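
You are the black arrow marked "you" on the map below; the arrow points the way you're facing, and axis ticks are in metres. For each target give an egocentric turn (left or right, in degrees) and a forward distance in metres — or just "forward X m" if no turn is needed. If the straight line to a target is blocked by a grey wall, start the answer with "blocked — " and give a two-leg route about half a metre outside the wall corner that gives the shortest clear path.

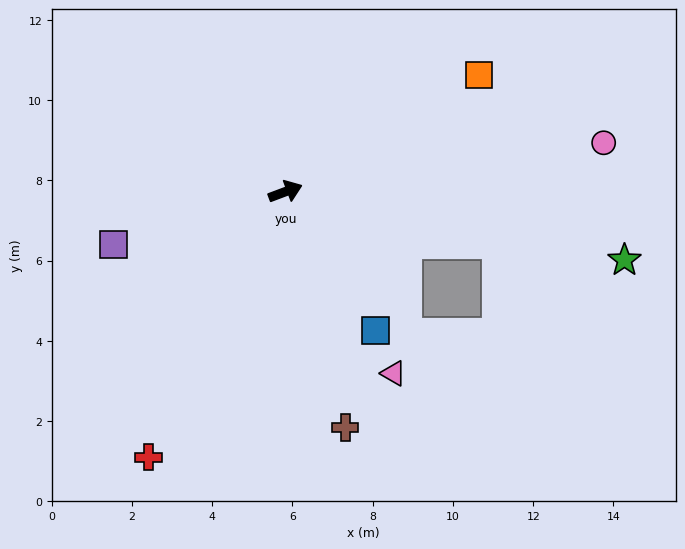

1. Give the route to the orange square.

turn left 10°, forward 5.6 m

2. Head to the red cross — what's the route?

turn right 138°, forward 7.4 m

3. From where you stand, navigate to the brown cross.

turn right 96°, forward 6.1 m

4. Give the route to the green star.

turn right 32°, forward 8.6 m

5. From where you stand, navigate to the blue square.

turn right 78°, forward 4.1 m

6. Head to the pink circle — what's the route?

turn right 12°, forward 8.0 m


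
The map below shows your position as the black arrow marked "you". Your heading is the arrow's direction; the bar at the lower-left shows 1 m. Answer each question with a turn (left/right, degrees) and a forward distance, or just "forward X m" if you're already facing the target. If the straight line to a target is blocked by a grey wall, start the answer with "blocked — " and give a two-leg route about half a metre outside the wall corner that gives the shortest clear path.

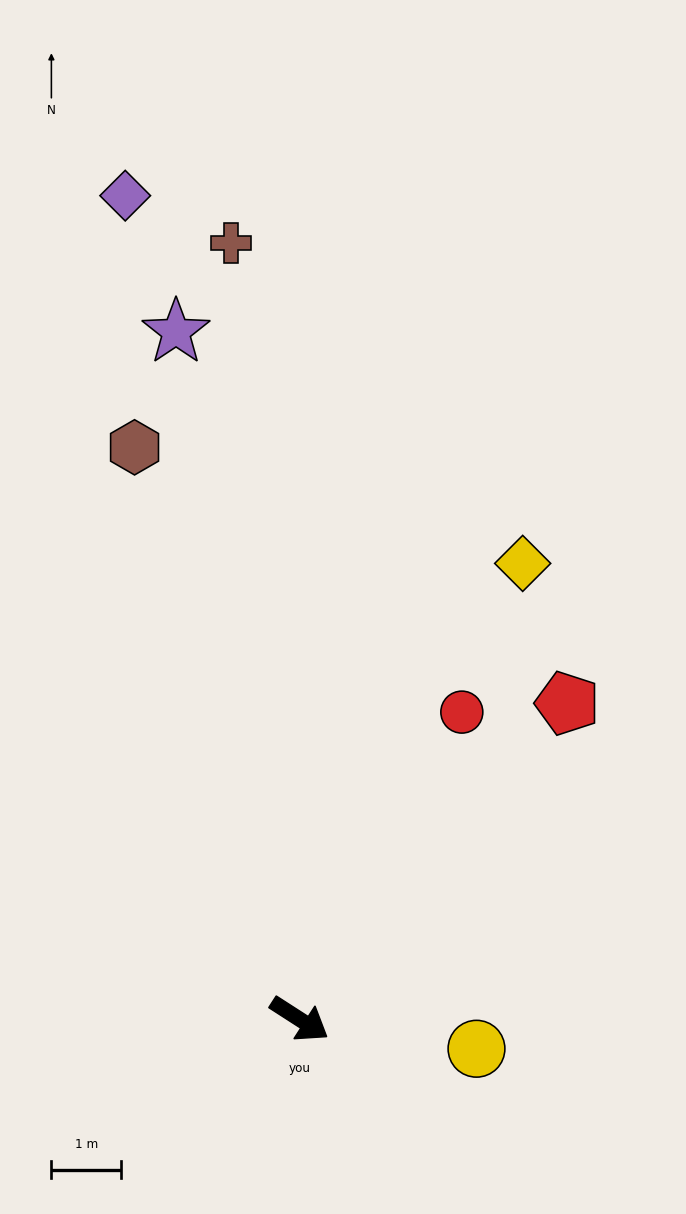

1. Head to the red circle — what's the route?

turn left 95°, forward 5.0 m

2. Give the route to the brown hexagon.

turn left 139°, forward 8.5 m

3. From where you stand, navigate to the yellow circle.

turn left 23°, forward 2.6 m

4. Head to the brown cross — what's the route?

turn left 128°, forward 11.2 m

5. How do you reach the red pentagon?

turn left 82°, forward 5.9 m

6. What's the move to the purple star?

turn left 133°, forward 10.0 m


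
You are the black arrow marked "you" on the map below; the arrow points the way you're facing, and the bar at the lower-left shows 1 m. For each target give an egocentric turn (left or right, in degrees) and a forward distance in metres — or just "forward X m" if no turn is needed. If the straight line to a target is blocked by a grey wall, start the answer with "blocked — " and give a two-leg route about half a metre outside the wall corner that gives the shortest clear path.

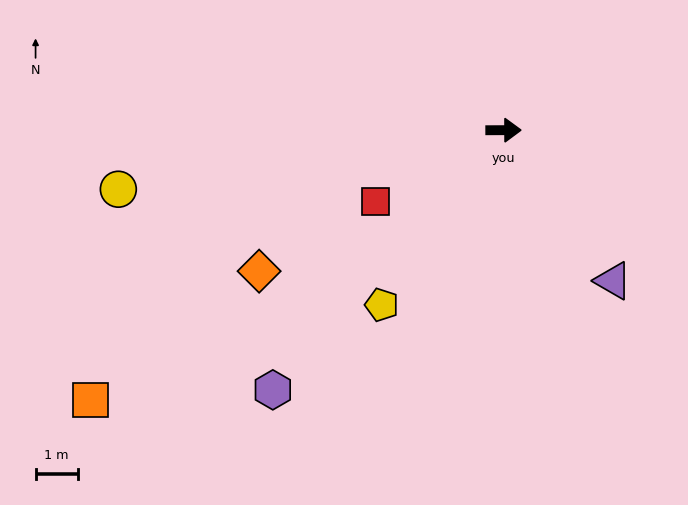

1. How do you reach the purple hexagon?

turn right 132°, forward 8.2 m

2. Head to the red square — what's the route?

turn right 151°, forward 3.5 m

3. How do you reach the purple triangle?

turn right 54°, forward 4.4 m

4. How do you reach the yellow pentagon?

turn right 125°, forward 5.0 m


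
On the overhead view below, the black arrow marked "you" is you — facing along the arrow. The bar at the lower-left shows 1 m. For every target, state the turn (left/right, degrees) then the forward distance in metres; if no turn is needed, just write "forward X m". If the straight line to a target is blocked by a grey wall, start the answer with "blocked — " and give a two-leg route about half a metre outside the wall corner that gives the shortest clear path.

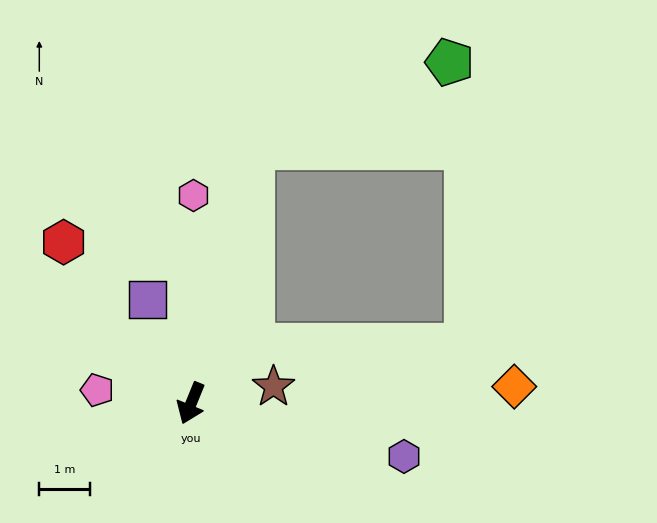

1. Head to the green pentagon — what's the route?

blocked — turn right 171°, forward 5.2 m, then turn right 53°, forward 4.2 m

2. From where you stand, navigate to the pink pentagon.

turn right 76°, forward 1.9 m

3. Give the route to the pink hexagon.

turn right 158°, forward 4.1 m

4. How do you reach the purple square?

turn right 135°, forward 2.2 m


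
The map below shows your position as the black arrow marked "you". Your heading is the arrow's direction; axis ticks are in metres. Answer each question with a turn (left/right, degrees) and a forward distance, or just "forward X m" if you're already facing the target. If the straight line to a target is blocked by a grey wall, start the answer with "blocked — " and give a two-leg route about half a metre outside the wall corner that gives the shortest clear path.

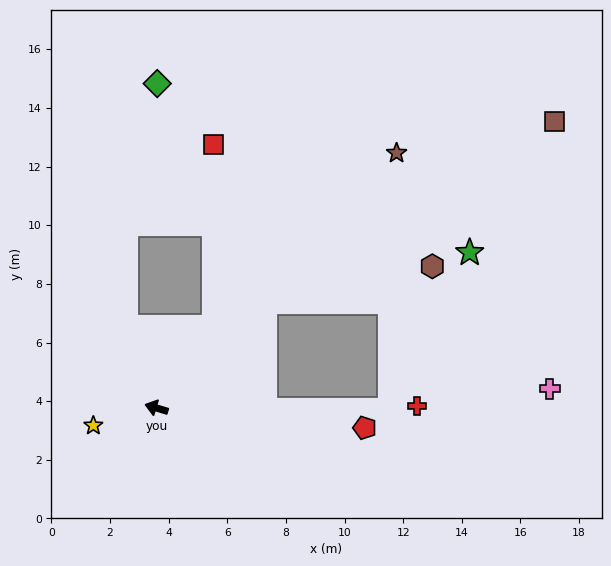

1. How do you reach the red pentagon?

turn right 169°, forward 7.1 m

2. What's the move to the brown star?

turn right 116°, forward 11.9 m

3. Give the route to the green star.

blocked — turn right 164°, forward 8.0 m, then turn left 64°, forward 6.0 m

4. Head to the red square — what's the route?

blocked — turn right 109°, forward 3.4 m, then turn left 36°, forward 6.2 m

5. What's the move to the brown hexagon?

blocked — turn right 119°, forward 5.2 m, then turn right 32°, forward 5.9 m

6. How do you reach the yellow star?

turn left 32°, forward 2.2 m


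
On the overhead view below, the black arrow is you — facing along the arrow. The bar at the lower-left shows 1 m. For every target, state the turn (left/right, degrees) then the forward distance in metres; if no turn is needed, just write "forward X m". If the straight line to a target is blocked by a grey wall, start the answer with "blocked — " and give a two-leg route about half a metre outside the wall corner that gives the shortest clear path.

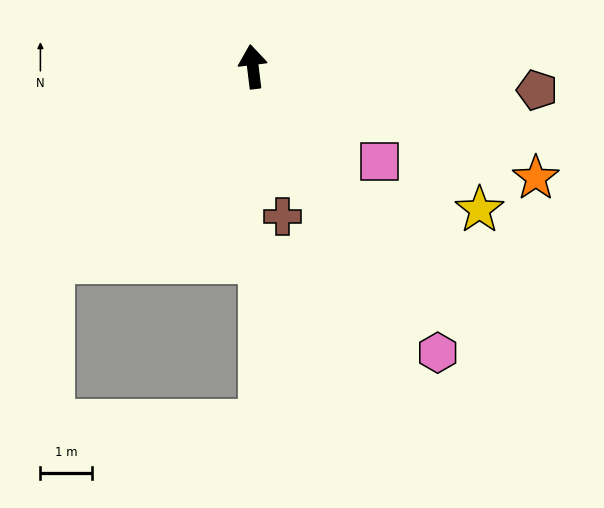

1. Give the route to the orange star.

turn right 118°, forward 5.9 m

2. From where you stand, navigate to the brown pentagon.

turn right 102°, forward 5.5 m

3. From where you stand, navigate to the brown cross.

turn right 176°, forward 2.9 m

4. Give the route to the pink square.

turn right 134°, forward 3.0 m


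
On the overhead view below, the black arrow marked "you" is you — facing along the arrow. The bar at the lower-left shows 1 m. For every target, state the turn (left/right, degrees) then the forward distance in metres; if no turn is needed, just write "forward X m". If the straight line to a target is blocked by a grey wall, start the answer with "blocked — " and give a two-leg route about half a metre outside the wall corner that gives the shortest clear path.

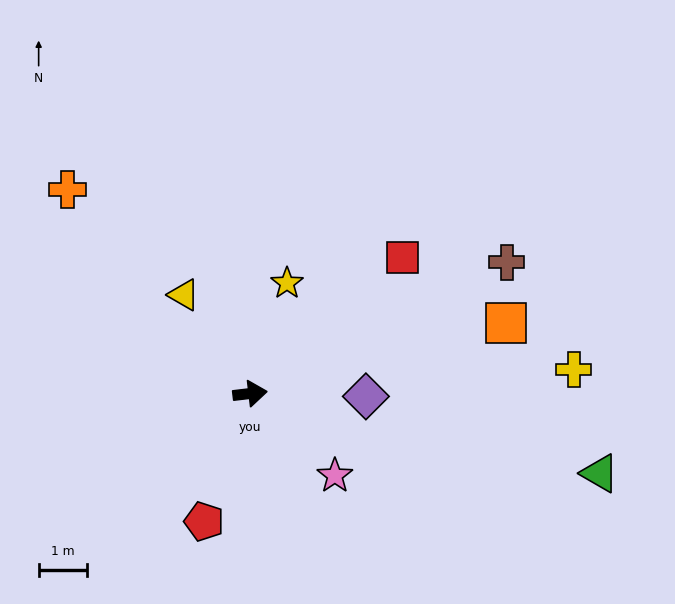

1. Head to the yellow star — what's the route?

turn left 65°, forward 2.4 m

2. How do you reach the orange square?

turn left 9°, forward 5.5 m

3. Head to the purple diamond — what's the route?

turn right 8°, forward 2.4 m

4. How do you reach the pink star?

turn right 51°, forward 2.4 m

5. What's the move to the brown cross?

turn left 20°, forward 6.0 m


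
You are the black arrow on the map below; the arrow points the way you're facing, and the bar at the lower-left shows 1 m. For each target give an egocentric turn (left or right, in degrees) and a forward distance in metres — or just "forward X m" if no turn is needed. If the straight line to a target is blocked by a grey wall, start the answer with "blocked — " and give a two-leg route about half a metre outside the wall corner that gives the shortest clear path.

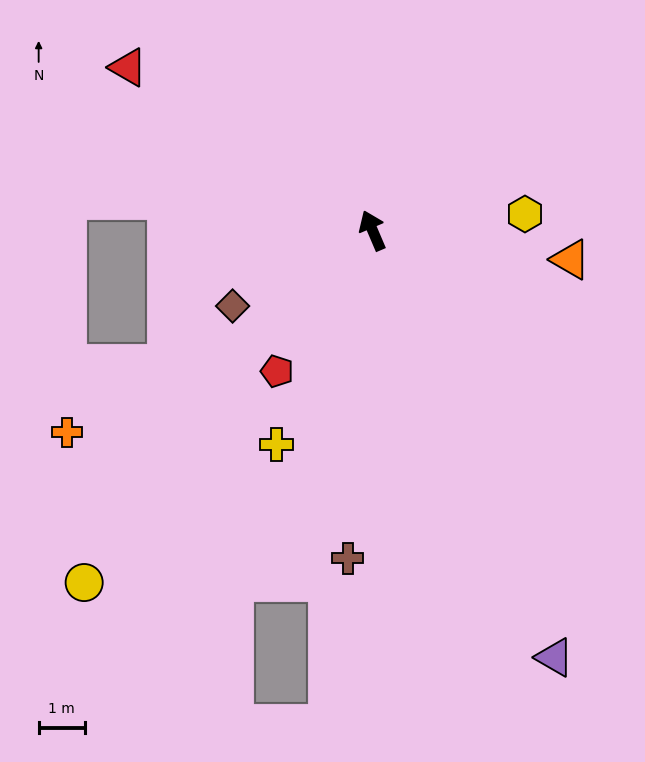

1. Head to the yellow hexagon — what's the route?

turn right 107°, forward 3.3 m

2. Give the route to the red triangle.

turn left 33°, forward 6.4 m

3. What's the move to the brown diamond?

turn left 95°, forward 3.5 m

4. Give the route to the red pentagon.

turn left 123°, forward 3.7 m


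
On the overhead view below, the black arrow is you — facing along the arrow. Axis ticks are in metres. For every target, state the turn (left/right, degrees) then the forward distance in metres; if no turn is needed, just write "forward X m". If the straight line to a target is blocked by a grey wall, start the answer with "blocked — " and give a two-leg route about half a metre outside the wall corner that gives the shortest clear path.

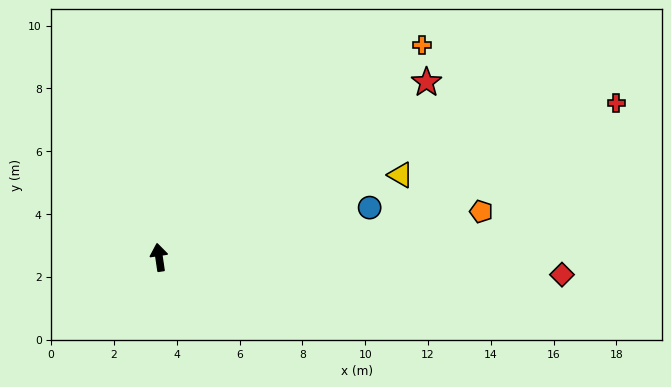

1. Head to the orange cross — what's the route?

turn right 59°, forward 10.8 m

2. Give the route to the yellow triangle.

turn right 80°, forward 8.1 m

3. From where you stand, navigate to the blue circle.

turn right 85°, forward 6.9 m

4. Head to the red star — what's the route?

turn right 65°, forward 10.2 m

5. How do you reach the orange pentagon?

turn right 90°, forward 10.4 m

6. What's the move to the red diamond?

turn right 101°, forward 12.8 m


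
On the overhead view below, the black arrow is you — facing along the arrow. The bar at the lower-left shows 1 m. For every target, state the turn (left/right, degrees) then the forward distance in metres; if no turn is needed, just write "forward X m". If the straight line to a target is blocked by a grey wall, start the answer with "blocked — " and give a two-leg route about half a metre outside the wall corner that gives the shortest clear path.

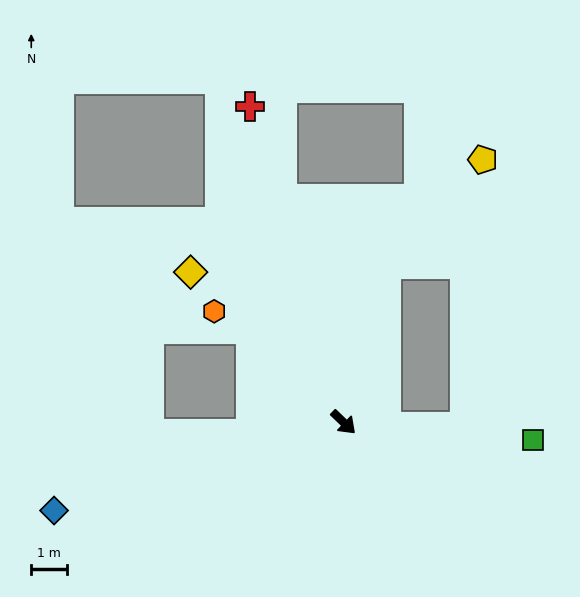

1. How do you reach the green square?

turn left 38°, forward 5.4 m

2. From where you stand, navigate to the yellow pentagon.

blocked — turn left 119°, forward 4.6 m, then turn right 28°, forward 4.0 m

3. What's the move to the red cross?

turn left 150°, forward 9.3 m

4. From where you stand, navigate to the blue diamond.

turn right 119°, forward 8.5 m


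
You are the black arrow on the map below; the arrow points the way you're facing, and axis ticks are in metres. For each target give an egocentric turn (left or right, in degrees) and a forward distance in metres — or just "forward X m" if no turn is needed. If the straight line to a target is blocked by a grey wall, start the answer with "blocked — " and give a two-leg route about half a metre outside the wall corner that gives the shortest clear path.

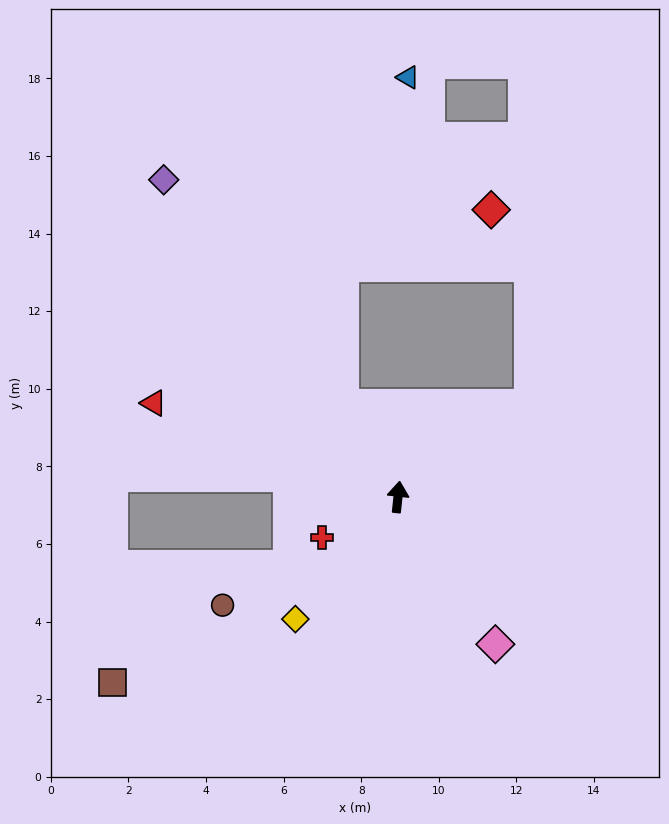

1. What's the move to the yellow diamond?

turn left 146°, forward 4.1 m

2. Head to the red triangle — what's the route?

turn left 75°, forward 6.7 m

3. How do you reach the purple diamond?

turn left 43°, forward 10.2 m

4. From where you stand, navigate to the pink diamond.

turn right 140°, forward 4.6 m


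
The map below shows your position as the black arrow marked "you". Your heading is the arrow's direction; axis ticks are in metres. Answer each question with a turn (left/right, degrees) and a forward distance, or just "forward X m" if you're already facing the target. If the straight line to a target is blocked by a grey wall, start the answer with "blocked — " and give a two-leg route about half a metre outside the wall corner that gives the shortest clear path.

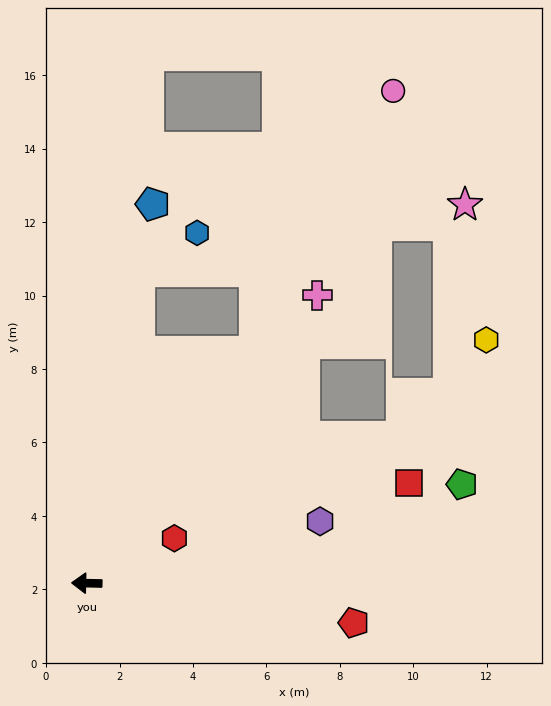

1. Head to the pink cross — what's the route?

turn right 127°, forward 10.0 m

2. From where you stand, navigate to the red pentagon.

turn left 173°, forward 7.3 m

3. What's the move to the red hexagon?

turn right 152°, forward 2.7 m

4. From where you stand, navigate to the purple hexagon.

turn right 164°, forward 6.6 m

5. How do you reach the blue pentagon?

turn right 99°, forward 10.5 m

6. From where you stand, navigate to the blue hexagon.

blocked — turn right 98°, forward 8.6 m, then turn right 47°, forward 1.9 m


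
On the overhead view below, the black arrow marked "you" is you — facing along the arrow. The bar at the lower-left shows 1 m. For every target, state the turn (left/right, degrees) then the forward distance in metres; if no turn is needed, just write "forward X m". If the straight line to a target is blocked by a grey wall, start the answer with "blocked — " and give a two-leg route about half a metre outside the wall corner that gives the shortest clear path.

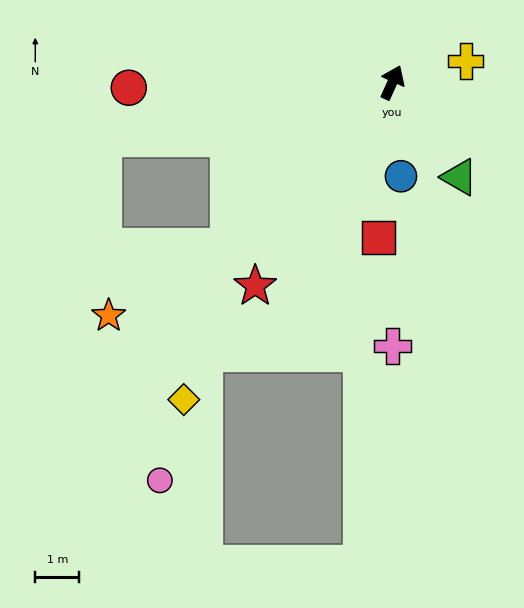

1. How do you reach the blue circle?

turn right 151°, forward 2.1 m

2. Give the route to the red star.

turn left 170°, forward 5.6 m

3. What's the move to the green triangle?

turn right 120°, forward 2.6 m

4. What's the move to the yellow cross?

turn right 50°, forward 1.7 m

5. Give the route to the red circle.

turn left 115°, forward 6.0 m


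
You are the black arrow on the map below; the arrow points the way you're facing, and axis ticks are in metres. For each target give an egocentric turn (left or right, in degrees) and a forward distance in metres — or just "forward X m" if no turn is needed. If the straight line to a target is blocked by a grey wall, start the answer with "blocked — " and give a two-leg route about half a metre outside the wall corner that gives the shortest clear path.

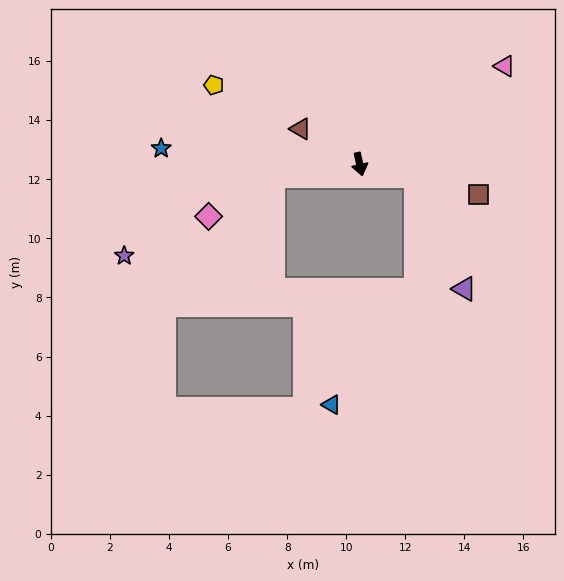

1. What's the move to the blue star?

turn right 107°, forward 6.7 m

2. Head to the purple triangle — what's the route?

blocked — turn left 66°, forward 2.0 m, then turn right 56°, forward 4.2 m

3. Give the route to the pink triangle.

turn left 112°, forward 5.9 m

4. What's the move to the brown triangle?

turn right 133°, forward 2.3 m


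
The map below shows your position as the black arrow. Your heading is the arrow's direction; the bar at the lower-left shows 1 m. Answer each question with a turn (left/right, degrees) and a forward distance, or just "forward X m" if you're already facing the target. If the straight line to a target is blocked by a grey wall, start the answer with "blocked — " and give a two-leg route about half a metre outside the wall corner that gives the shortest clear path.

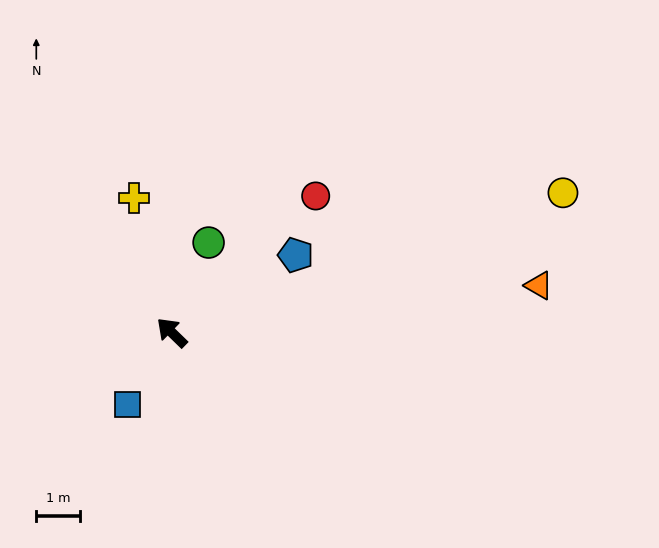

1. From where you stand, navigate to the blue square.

turn left 102°, forward 1.9 m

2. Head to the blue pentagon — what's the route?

turn right 104°, forward 3.4 m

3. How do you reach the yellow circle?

turn right 116°, forward 9.6 m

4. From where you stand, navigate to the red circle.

turn right 92°, forward 4.6 m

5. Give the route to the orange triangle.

turn right 129°, forward 8.5 m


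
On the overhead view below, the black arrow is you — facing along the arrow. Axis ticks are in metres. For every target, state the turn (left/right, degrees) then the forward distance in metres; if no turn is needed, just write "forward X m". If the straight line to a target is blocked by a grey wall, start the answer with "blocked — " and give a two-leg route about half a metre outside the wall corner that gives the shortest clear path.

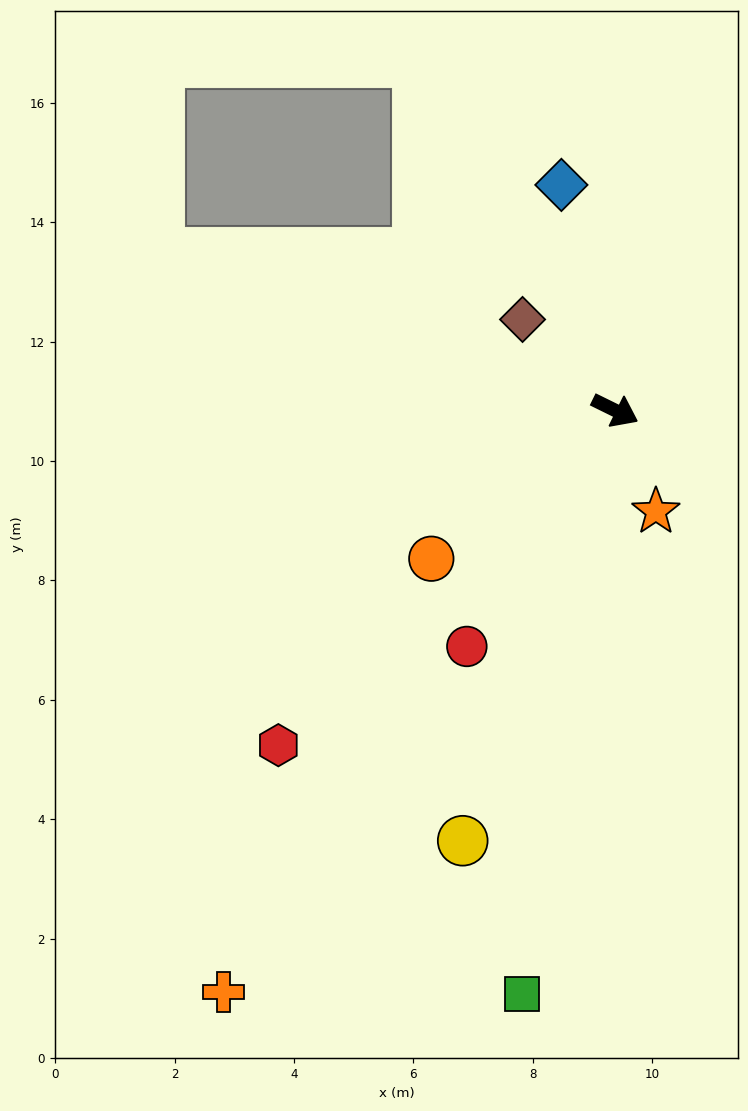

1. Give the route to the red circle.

turn right 96°, forward 4.7 m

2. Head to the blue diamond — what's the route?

turn left 130°, forward 3.9 m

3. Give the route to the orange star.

turn right 42°, forward 1.8 m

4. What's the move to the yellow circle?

turn right 83°, forward 7.6 m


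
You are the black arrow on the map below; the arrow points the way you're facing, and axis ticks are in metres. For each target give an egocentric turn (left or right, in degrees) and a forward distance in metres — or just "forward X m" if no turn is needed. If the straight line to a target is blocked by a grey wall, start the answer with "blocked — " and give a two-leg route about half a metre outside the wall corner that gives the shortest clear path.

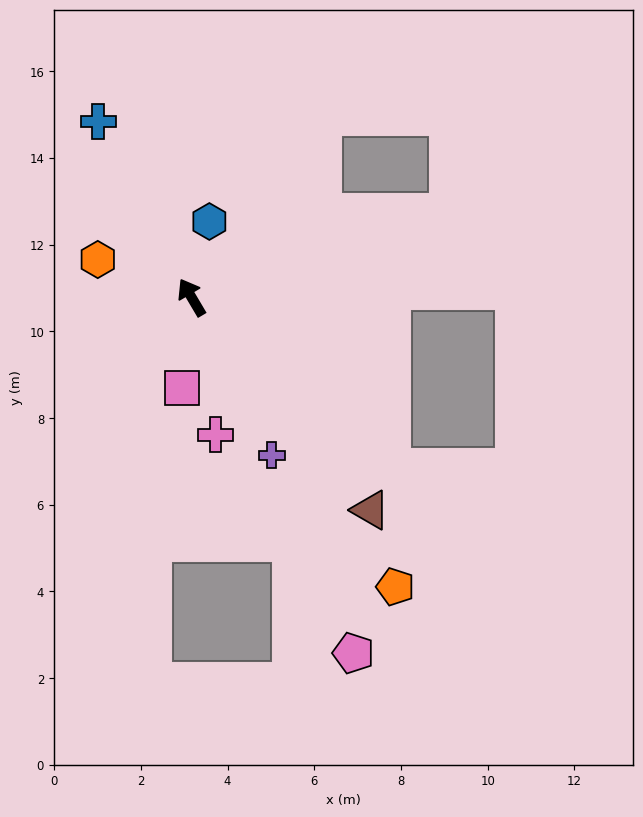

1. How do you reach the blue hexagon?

turn right 44°, forward 1.8 m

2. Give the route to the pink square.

turn left 144°, forward 2.1 m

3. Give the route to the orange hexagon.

turn left 37°, forward 2.3 m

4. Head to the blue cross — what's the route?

turn right 3°, forward 4.6 m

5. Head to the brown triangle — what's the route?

turn right 171°, forward 6.4 m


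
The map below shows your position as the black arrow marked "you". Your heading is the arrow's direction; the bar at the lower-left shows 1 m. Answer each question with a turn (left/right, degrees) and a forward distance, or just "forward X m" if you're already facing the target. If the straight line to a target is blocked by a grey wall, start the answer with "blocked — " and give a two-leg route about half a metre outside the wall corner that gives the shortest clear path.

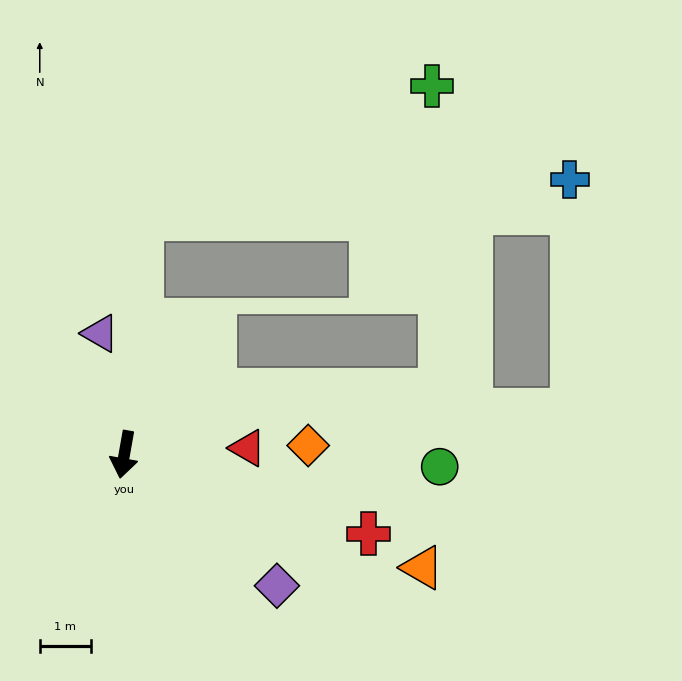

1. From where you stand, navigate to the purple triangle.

turn right 159°, forward 2.4 m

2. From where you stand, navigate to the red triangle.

turn left 103°, forward 2.4 m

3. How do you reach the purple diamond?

turn left 59°, forward 3.9 m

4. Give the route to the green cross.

blocked — turn right 174°, forward 4.6 m, then turn right 61°, forward 6.3 m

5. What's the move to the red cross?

turn left 82°, forward 5.0 m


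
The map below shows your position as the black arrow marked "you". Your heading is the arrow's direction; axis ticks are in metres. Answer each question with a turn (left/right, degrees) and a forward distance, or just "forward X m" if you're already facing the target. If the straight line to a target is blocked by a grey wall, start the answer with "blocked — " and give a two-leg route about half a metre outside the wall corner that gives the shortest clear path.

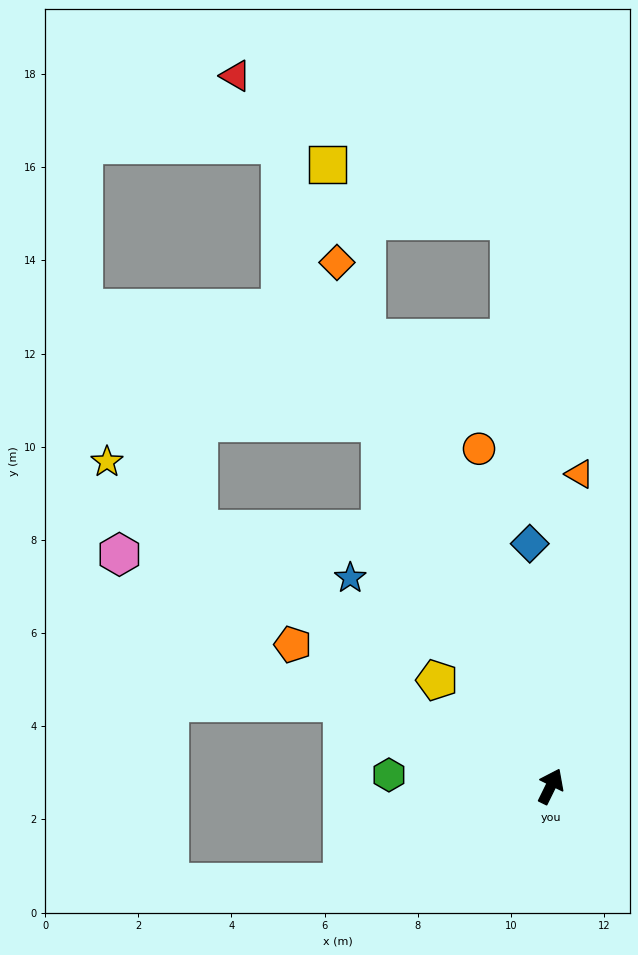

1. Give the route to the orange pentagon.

turn left 87°, forward 6.3 m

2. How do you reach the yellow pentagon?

turn left 73°, forward 3.3 m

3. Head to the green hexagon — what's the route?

turn left 112°, forward 3.5 m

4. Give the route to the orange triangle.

turn left 21°, forward 6.7 m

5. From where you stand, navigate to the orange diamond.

turn left 48°, forward 12.1 m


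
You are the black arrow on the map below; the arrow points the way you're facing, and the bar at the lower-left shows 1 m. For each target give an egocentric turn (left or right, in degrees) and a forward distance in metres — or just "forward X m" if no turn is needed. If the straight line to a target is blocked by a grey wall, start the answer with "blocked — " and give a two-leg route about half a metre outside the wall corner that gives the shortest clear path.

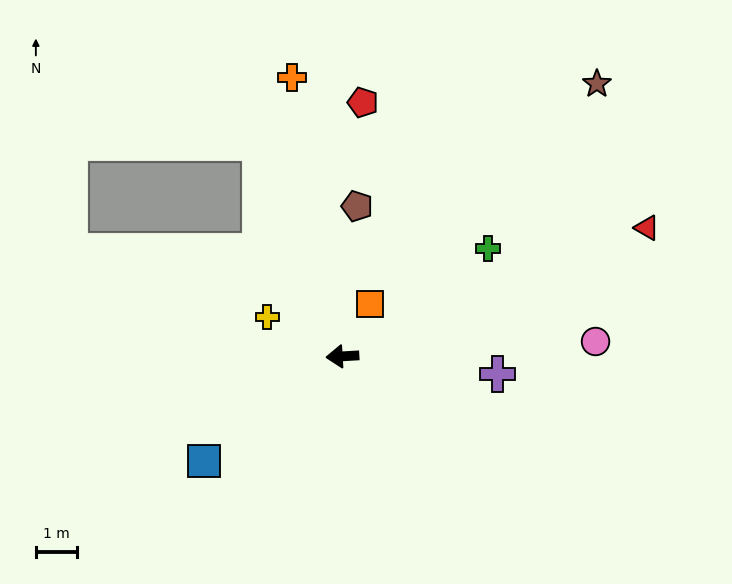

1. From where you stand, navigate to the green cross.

turn right 147°, forward 4.4 m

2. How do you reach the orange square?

turn right 121°, forward 1.4 m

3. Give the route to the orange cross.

turn right 83°, forward 6.9 m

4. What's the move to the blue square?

turn left 34°, forward 4.2 m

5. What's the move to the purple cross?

turn left 170°, forward 3.8 m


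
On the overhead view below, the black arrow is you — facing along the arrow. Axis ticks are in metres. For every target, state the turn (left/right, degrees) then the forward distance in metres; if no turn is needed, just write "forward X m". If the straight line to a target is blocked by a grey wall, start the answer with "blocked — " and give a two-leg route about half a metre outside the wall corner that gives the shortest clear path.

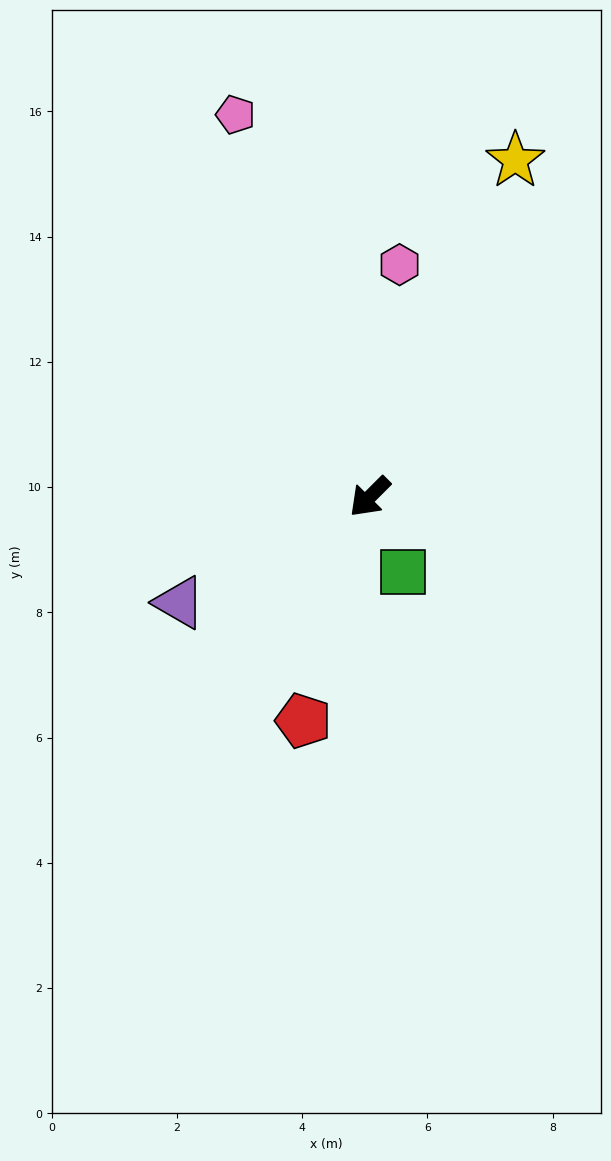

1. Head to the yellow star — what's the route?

turn right 158°, forward 5.9 m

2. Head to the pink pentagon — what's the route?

turn right 116°, forward 6.5 m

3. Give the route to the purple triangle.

turn right 16°, forward 3.5 m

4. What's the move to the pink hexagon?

turn right 142°, forward 3.7 m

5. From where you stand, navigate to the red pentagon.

turn left 28°, forward 3.7 m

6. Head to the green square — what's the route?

turn left 69°, forward 1.3 m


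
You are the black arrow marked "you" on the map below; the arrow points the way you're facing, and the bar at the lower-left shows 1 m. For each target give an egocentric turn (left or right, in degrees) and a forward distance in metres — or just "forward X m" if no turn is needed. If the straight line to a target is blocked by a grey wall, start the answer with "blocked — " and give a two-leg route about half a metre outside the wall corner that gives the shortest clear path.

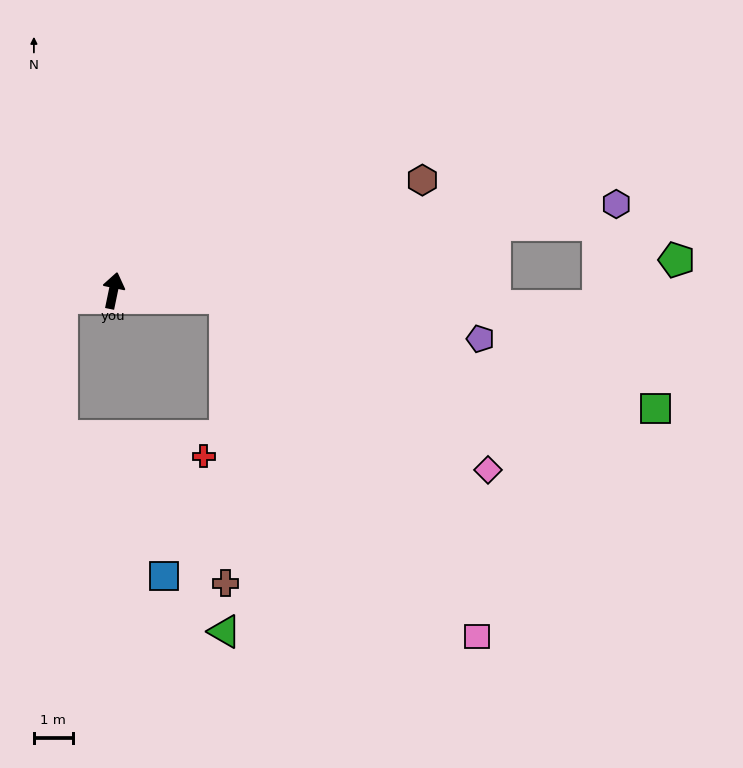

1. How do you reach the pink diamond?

blocked — turn right 82°, forward 2.9 m, then turn right 30°, forward 8.1 m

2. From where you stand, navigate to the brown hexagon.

turn right 59°, forward 8.5 m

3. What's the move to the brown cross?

blocked — turn right 82°, forward 2.9 m, then turn right 86°, forward 7.4 m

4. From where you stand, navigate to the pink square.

blocked — turn right 82°, forward 2.9 m, then turn right 50°, forward 10.9 m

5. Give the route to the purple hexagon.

turn right 69°, forward 13.2 m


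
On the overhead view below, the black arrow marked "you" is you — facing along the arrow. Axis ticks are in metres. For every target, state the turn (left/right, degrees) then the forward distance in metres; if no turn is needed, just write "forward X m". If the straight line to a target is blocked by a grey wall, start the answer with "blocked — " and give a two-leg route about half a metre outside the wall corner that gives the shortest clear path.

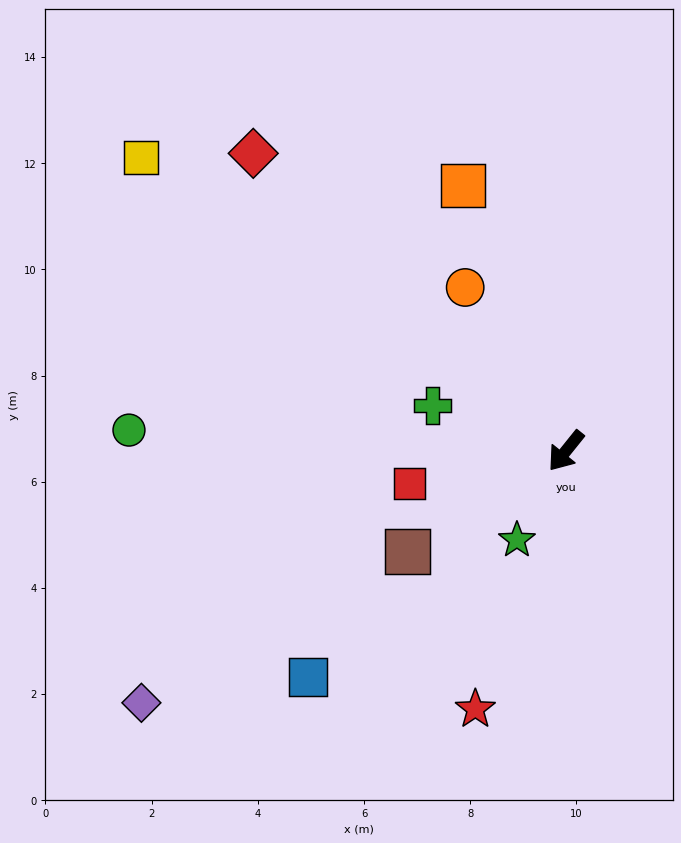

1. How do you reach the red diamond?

turn right 95°, forward 8.1 m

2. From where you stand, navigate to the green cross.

turn right 70°, forward 2.7 m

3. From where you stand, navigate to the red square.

turn right 39°, forward 3.0 m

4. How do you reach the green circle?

turn right 54°, forward 8.2 m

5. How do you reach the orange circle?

turn right 110°, forward 3.6 m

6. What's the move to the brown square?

turn right 19°, forward 3.5 m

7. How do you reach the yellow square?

turn right 86°, forward 9.7 m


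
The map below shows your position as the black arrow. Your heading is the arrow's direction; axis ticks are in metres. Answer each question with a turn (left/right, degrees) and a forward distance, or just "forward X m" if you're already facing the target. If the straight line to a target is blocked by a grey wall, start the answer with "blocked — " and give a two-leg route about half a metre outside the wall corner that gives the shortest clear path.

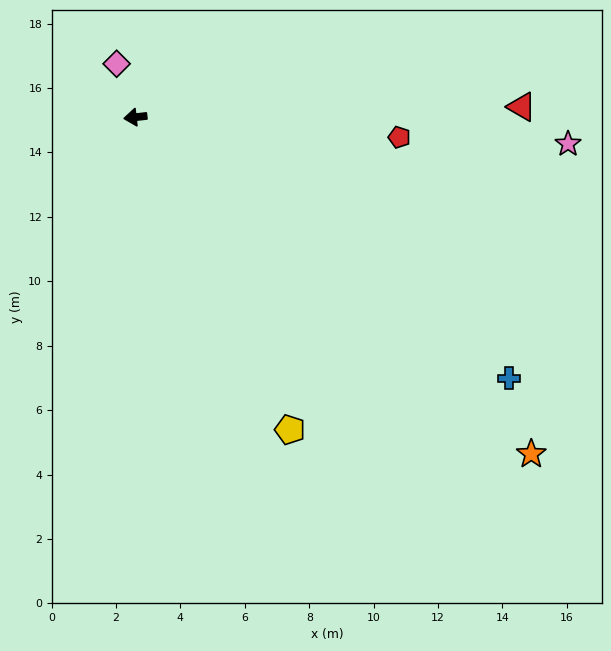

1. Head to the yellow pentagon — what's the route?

turn left 110°, forward 10.8 m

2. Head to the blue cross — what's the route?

turn left 139°, forward 14.1 m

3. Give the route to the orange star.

turn left 133°, forward 16.1 m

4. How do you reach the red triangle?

turn left 175°, forward 12.0 m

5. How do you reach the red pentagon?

turn left 169°, forward 8.2 m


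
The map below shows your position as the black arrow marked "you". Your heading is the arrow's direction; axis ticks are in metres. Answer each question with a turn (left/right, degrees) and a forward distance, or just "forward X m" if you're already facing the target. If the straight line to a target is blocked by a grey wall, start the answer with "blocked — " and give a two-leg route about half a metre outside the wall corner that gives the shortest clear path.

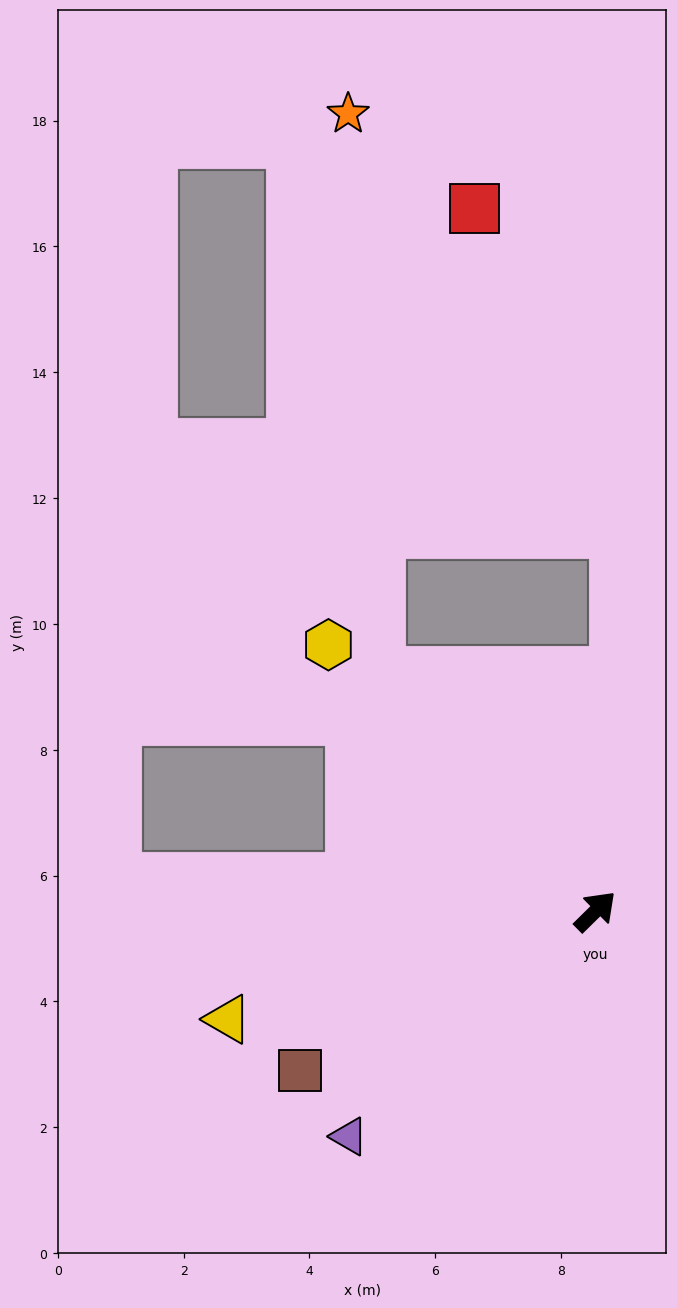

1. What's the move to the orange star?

blocked — turn left 88°, forward 5.1 m, then turn right 39°, forward 8.9 m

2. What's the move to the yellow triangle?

turn left 152°, forward 6.1 m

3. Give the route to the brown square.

turn left 164°, forward 5.3 m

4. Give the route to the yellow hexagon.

turn left 91°, forward 6.0 m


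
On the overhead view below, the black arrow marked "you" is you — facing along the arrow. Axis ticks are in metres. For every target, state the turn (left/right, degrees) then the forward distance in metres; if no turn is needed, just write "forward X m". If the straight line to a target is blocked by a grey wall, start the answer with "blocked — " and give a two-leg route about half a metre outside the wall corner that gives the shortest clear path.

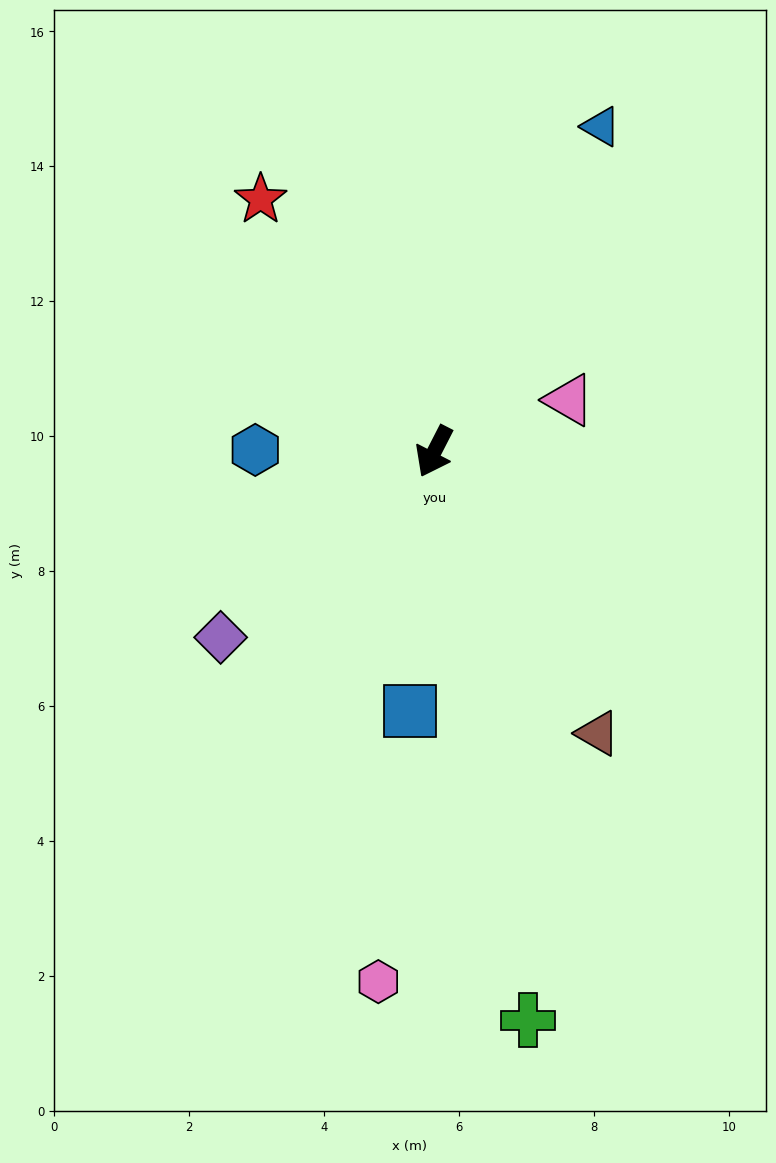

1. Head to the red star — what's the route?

turn right 118°, forward 4.5 m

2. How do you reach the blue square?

turn left 22°, forward 3.9 m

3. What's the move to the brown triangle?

turn left 57°, forward 4.8 m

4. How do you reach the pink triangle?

turn left 138°, forward 2.1 m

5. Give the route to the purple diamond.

turn right 22°, forward 4.2 m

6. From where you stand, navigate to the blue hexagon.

turn right 63°, forward 2.7 m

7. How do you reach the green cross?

turn left 37°, forward 8.5 m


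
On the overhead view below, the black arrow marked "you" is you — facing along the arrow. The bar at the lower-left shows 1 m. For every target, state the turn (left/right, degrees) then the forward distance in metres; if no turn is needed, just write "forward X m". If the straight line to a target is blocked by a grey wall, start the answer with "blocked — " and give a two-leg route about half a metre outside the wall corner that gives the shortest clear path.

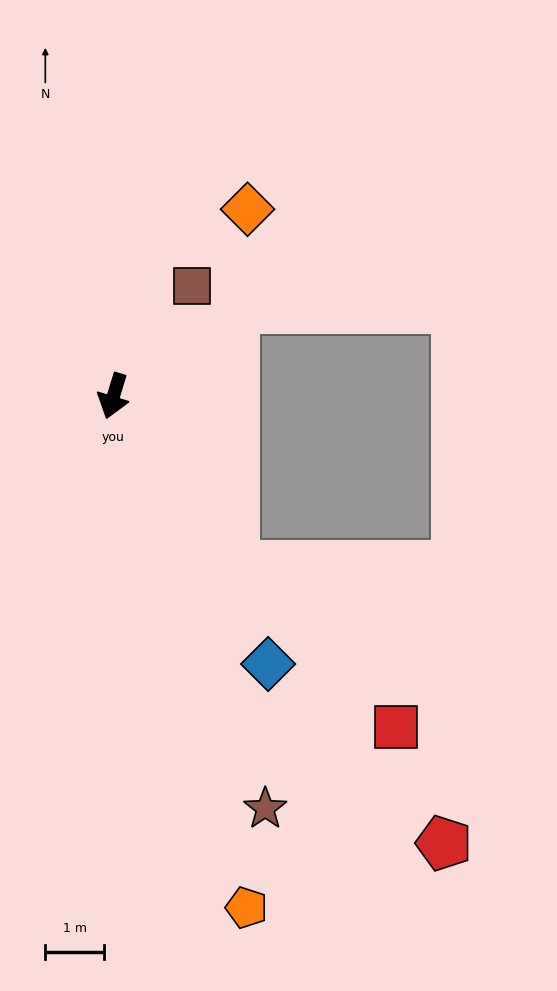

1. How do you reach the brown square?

turn left 161°, forward 2.3 m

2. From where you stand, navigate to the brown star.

turn left 37°, forward 7.5 m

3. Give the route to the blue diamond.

turn left 47°, forward 5.2 m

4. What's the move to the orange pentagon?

turn left 32°, forward 9.0 m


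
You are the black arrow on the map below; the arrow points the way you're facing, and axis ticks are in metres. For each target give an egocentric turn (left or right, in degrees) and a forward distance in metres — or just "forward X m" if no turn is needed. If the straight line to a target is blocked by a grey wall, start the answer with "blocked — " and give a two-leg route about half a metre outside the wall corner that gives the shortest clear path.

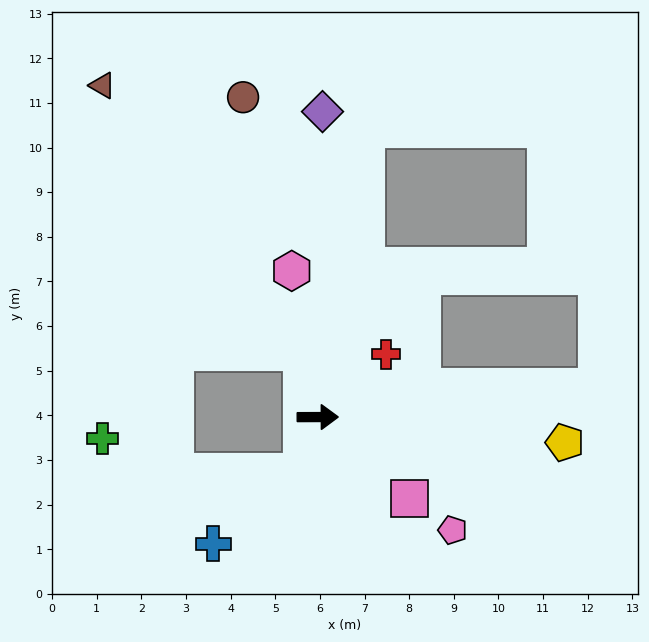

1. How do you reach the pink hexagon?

turn left 100°, forward 3.3 m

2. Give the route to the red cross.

turn left 42°, forward 2.1 m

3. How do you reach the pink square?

turn right 42°, forward 2.7 m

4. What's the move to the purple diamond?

turn left 89°, forward 6.8 m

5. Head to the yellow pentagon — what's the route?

turn right 6°, forward 5.6 m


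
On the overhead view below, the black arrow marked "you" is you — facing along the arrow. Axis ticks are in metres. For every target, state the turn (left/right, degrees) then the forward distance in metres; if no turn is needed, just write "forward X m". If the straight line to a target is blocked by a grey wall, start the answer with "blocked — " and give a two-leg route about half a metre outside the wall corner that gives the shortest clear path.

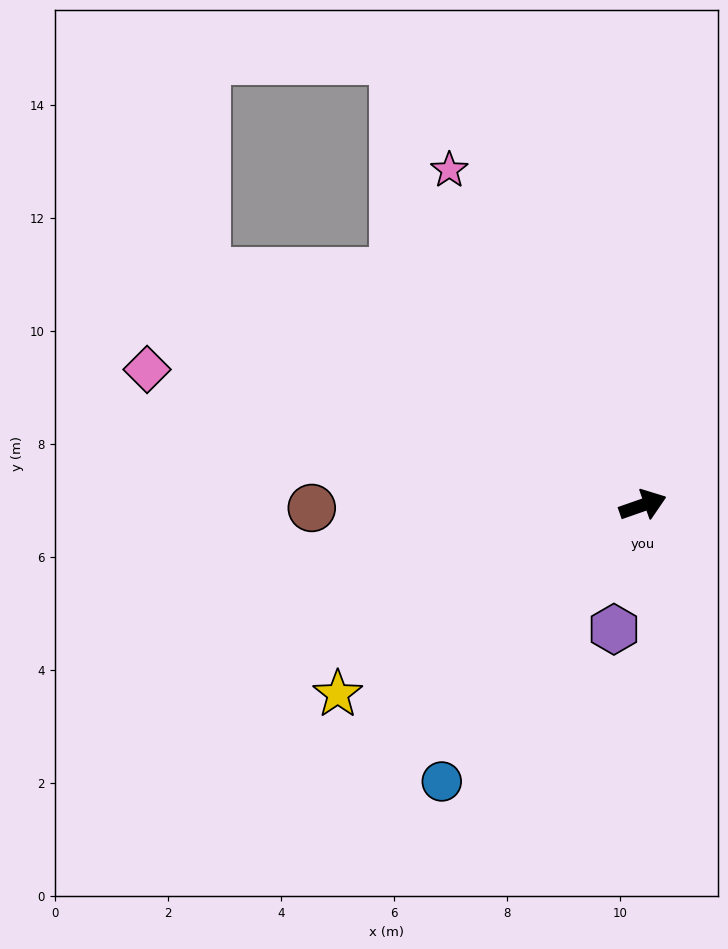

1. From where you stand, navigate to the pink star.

turn left 101°, forward 6.8 m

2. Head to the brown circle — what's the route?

turn left 161°, forward 5.9 m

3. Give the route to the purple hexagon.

turn right 122°, forward 2.3 m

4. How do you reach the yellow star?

turn right 168°, forward 6.3 m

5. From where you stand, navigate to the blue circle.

turn right 145°, forward 6.0 m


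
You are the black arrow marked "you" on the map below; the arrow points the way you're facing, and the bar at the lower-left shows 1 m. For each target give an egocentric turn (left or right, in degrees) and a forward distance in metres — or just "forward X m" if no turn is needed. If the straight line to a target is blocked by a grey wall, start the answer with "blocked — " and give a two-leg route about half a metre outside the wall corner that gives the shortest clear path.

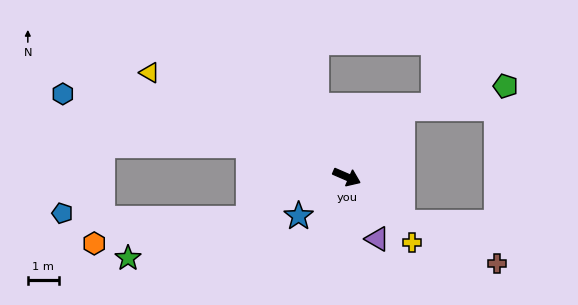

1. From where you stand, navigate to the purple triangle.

turn right 40°, forward 2.2 m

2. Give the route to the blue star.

turn right 117°, forward 2.0 m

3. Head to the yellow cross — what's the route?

turn right 22°, forward 3.0 m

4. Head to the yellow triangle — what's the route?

turn left 176°, forward 7.2 m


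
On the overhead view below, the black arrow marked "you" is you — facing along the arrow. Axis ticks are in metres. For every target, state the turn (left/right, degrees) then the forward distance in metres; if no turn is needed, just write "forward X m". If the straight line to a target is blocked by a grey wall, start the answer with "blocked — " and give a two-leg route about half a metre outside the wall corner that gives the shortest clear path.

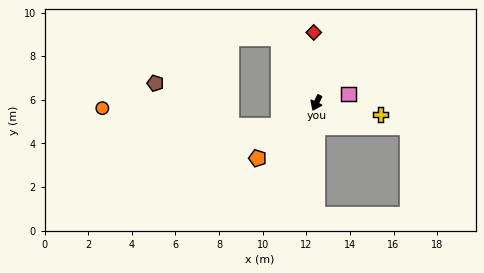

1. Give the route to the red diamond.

turn right 152°, forward 3.2 m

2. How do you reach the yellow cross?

turn left 105°, forward 3.0 m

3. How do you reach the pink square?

turn left 131°, forward 1.5 m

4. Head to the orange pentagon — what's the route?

turn right 21°, forward 3.7 m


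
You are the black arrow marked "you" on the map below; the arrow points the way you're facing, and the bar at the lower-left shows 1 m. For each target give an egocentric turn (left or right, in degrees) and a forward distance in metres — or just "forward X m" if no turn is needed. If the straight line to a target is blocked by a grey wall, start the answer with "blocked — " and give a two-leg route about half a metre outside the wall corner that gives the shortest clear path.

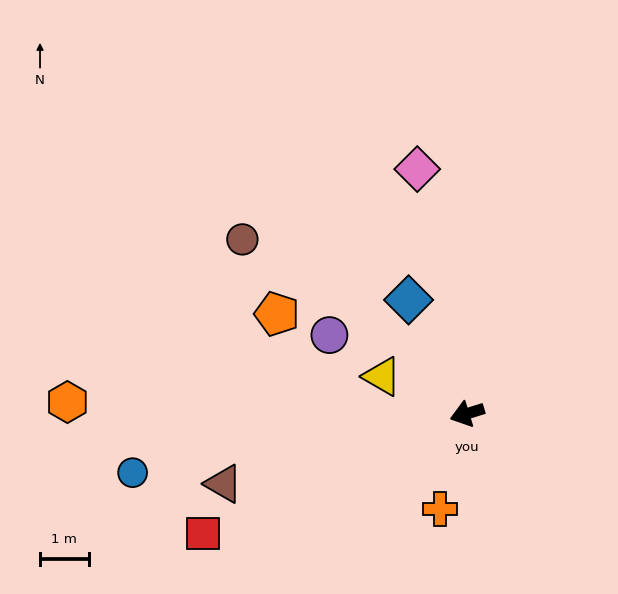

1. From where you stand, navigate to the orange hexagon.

turn right 19°, forward 8.2 m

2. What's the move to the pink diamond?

turn right 96°, forward 5.1 m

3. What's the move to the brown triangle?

forward 5.2 m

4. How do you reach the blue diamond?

turn right 80°, forward 2.6 m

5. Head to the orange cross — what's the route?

turn left 57°, forward 2.0 m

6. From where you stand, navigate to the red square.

turn left 7°, forward 5.9 m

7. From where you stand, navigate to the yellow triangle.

turn right 41°, forward 1.9 m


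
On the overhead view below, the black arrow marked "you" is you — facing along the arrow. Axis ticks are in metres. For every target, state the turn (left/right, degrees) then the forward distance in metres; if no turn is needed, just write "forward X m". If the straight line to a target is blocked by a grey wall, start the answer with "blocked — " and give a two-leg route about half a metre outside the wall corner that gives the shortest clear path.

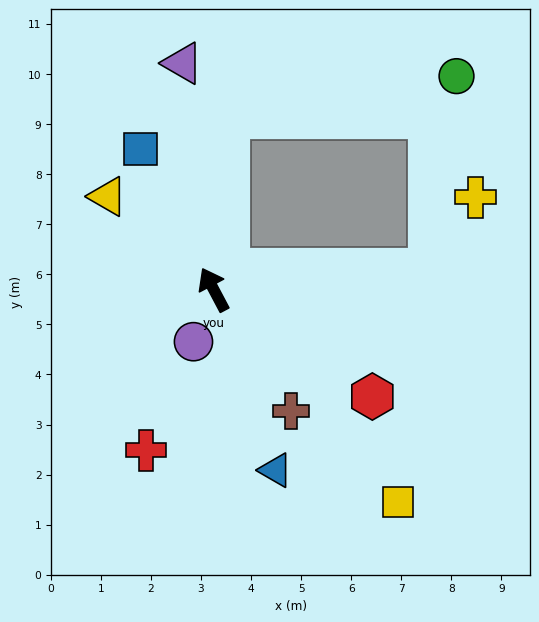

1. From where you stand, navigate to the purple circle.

turn left 131°, forward 1.1 m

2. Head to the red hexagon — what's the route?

turn right 152°, forward 3.8 m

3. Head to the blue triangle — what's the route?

turn left 171°, forward 3.8 m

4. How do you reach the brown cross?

turn right 175°, forward 2.9 m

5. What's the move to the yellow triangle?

turn left 21°, forward 2.8 m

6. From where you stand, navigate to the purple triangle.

turn right 20°, forward 4.6 m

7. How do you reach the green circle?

blocked — turn right 33°, forward 3.4 m, then turn right 75°, forward 4.6 m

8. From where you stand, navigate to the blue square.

forward 3.2 m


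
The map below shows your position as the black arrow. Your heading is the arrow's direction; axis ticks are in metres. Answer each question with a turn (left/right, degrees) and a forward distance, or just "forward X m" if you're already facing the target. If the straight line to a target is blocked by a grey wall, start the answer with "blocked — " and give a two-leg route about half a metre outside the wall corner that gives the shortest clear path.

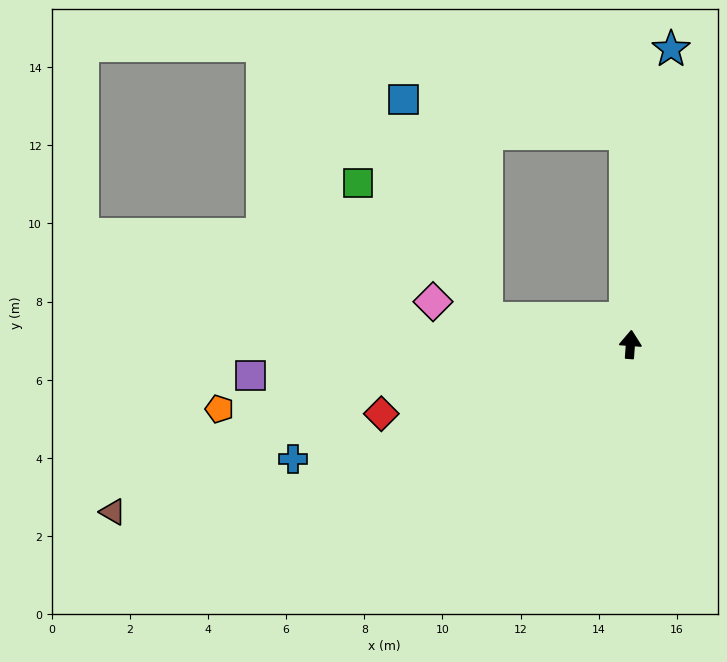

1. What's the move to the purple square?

turn left 99°, forward 9.7 m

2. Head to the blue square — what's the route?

blocked — turn left 84°, forward 3.7 m, then turn right 59°, forward 6.0 m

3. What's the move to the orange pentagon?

turn left 103°, forward 10.6 m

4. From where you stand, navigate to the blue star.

turn right 4°, forward 7.6 m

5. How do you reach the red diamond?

turn left 110°, forward 6.6 m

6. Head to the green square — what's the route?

blocked — turn left 84°, forward 3.7 m, then turn right 36°, forward 4.8 m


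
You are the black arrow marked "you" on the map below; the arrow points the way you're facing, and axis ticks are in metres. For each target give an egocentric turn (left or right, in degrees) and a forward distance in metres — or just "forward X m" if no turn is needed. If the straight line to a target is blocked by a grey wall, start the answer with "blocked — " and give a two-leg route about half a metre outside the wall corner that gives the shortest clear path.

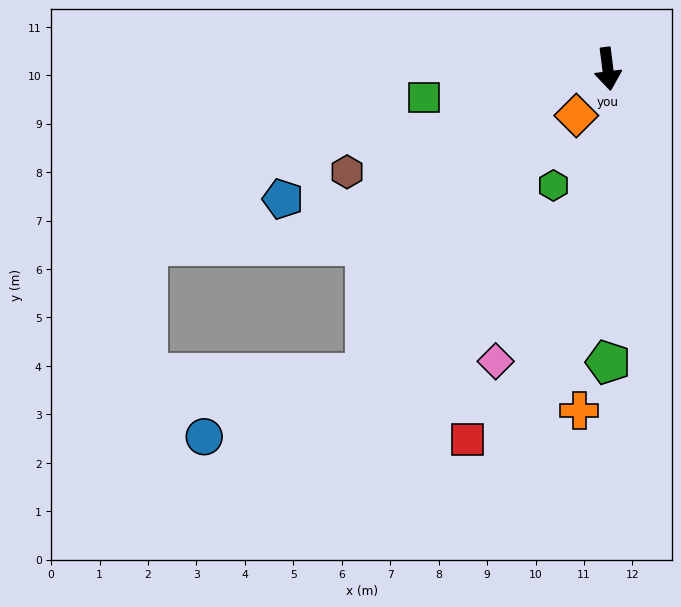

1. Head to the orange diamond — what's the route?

turn right 41°, forward 1.2 m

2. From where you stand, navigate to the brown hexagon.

turn right 76°, forward 5.8 m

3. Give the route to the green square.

turn right 88°, forward 3.8 m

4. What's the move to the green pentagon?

turn right 7°, forward 6.1 m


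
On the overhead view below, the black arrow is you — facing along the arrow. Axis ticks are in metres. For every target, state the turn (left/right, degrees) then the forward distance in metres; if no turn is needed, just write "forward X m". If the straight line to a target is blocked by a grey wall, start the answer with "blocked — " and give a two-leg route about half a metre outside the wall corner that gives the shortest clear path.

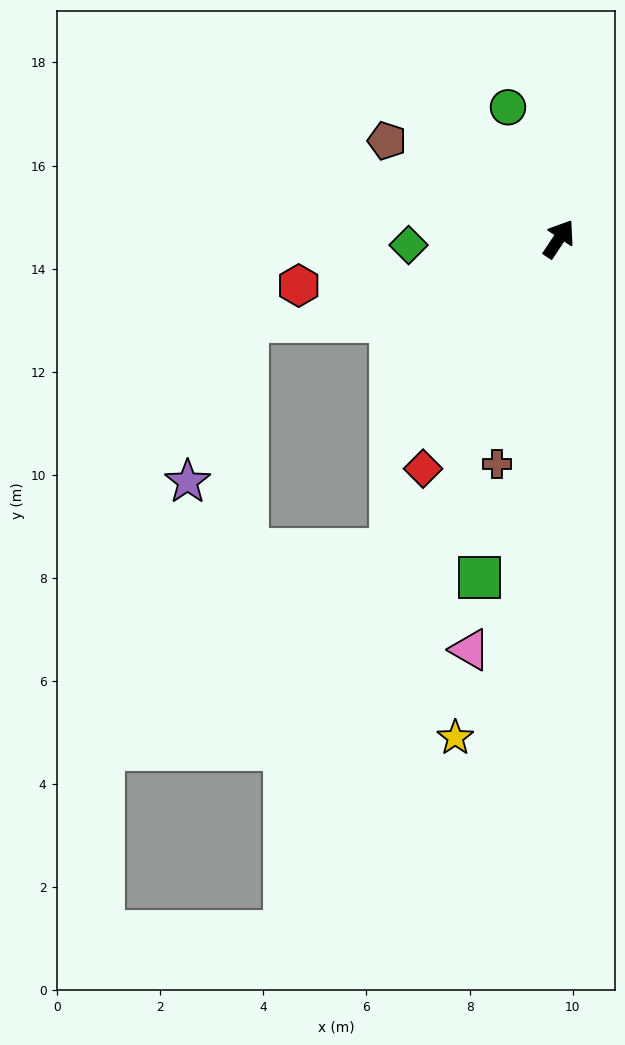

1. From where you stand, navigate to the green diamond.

turn left 126°, forward 2.9 m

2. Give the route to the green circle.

turn left 55°, forward 2.7 m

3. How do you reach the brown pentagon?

turn left 94°, forward 3.8 m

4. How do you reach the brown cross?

turn right 162°, forward 4.5 m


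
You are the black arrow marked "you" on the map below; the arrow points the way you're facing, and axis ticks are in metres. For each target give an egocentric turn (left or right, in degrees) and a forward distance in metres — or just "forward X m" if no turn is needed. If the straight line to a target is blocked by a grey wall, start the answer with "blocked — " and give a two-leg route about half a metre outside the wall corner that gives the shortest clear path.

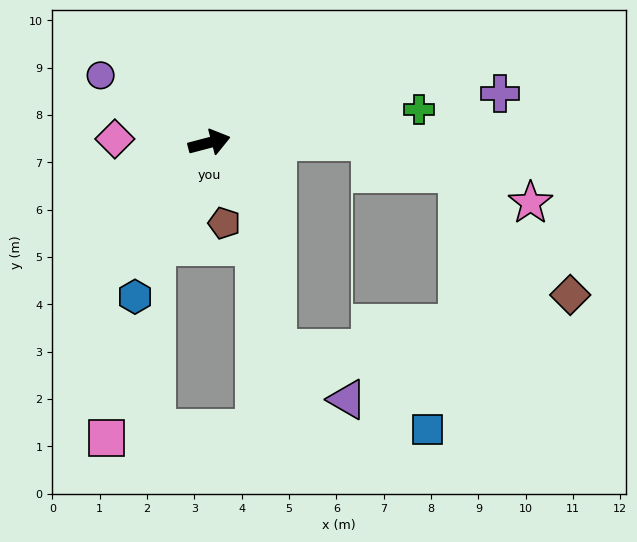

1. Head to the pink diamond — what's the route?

turn left 163°, forward 2.0 m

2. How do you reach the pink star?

blocked — turn right 14°, forward 3.4 m, then turn right 22°, forward 3.6 m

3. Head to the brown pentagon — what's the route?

turn right 94°, forward 1.7 m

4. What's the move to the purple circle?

turn left 133°, forward 2.7 m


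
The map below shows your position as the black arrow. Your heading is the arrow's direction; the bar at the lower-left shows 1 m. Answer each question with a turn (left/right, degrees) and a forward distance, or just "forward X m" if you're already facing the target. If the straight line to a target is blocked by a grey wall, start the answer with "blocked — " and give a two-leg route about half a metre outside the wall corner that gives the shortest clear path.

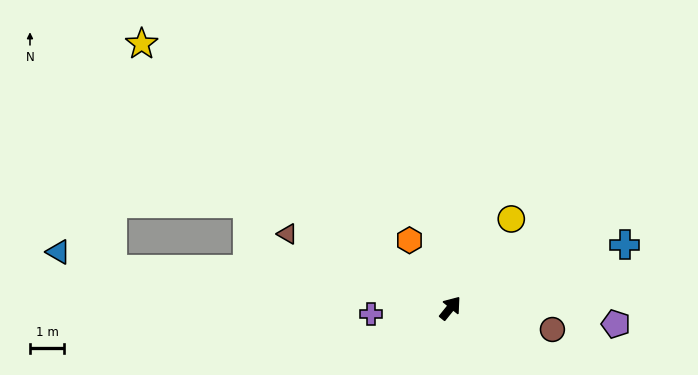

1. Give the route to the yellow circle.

turn left 5°, forward 3.2 m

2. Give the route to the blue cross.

turn right 31°, forward 5.4 m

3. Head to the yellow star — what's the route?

turn left 88°, forward 11.9 m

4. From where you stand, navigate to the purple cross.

turn left 133°, forward 2.3 m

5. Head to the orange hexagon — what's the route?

turn left 70°, forward 2.3 m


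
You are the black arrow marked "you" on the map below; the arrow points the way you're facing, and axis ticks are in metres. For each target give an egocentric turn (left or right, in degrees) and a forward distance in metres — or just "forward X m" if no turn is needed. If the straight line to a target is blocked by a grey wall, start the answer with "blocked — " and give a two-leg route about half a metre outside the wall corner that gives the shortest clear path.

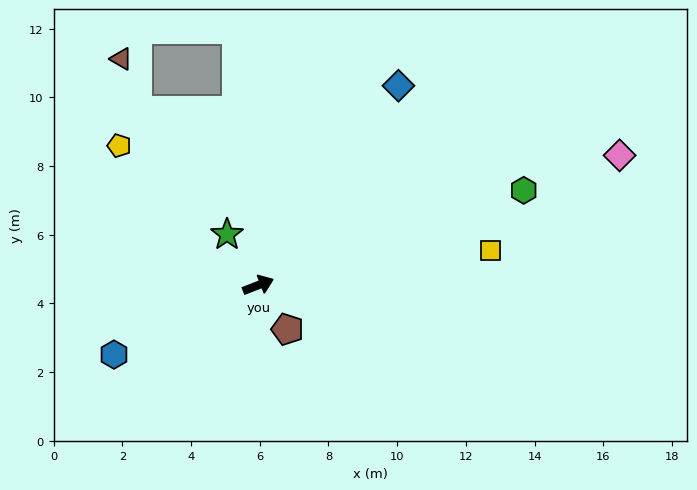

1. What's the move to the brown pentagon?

turn right 78°, forward 1.5 m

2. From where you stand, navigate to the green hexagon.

forward 8.2 m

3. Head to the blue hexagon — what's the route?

turn right 176°, forward 4.7 m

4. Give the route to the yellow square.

turn right 13°, forward 6.8 m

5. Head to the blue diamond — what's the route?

turn left 34°, forward 7.1 m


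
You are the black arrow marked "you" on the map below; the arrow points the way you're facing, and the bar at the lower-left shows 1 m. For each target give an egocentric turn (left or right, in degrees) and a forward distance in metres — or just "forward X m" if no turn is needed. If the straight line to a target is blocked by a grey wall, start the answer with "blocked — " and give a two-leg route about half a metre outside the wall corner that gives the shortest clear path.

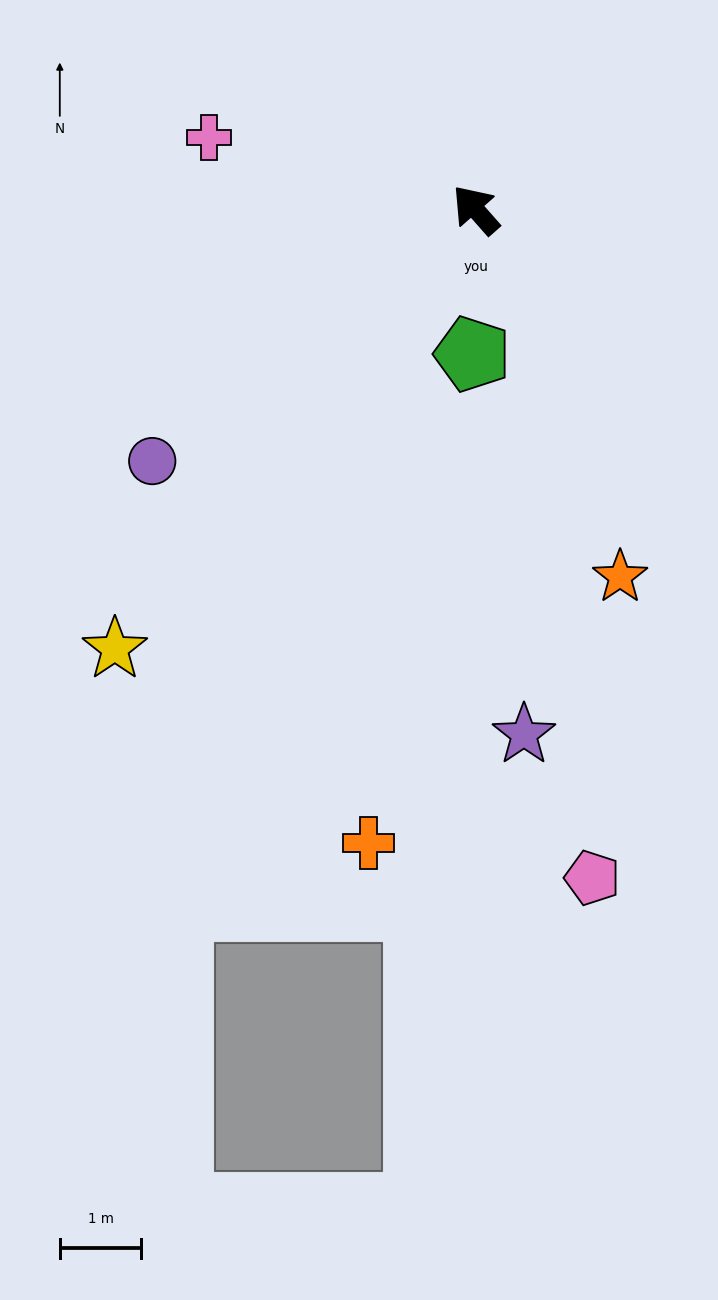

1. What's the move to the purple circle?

turn left 86°, forward 5.0 m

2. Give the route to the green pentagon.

turn left 137°, forward 1.8 m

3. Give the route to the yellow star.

turn left 99°, forward 7.0 m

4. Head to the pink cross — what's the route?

turn left 33°, forward 3.4 m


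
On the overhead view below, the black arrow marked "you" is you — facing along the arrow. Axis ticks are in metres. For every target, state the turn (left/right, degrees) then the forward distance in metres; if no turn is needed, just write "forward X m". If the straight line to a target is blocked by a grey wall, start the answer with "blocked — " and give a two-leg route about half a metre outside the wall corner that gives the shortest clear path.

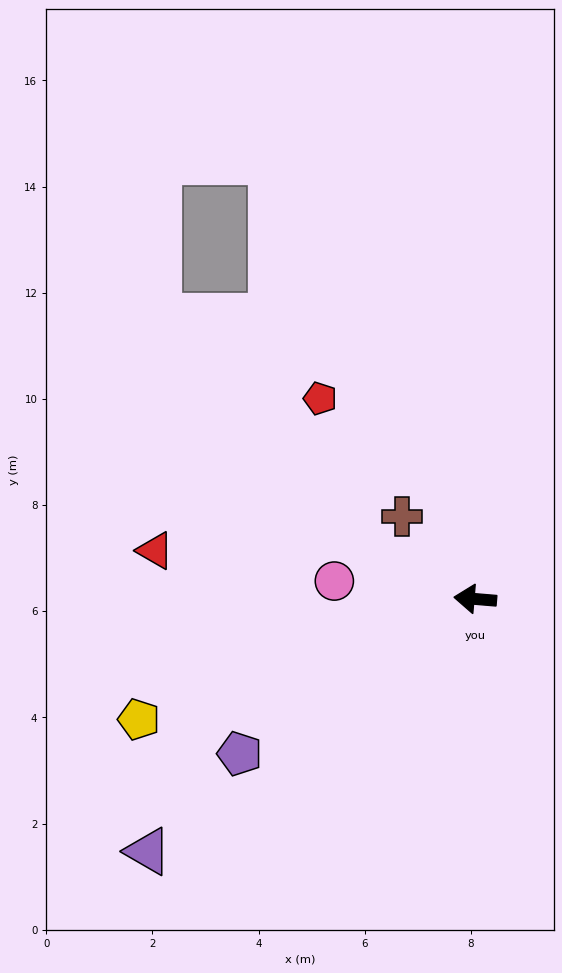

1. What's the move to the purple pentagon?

turn left 38°, forward 5.3 m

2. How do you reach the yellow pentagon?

turn left 24°, forward 6.7 m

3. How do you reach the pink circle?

turn right 2°, forward 2.7 m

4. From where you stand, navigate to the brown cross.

turn right 44°, forward 2.1 m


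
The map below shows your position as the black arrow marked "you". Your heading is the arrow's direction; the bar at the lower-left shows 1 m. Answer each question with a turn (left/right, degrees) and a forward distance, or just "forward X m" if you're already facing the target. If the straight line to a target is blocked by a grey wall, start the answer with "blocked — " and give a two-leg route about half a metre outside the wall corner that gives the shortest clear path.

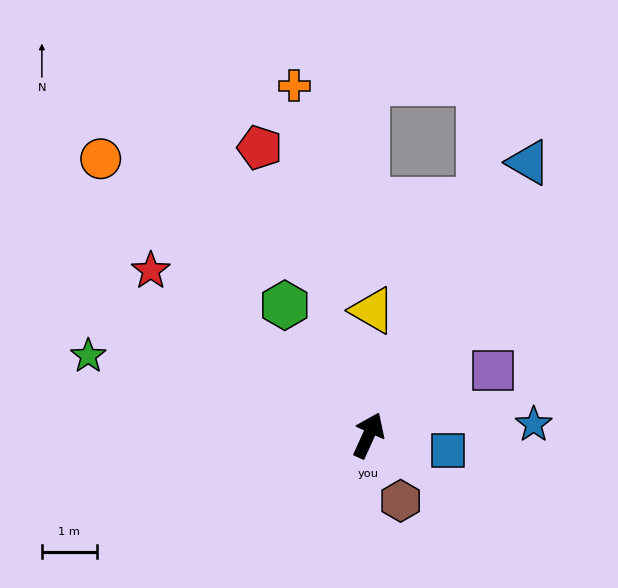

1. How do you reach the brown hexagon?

turn right 130°, forward 1.3 m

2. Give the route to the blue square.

turn right 76°, forward 1.5 m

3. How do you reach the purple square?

turn right 38°, forward 2.6 m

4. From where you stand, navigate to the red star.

turn left 77°, forward 5.0 m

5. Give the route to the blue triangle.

turn right 6°, forward 5.8 m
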